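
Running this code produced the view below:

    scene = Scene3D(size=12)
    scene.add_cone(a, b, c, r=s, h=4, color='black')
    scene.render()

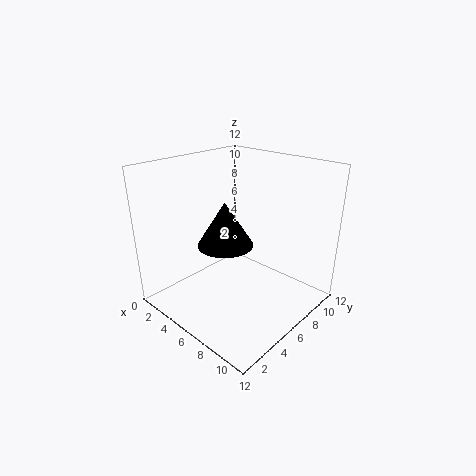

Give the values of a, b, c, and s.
a = 4, b = 6.5, c = 4.5, s = 2.5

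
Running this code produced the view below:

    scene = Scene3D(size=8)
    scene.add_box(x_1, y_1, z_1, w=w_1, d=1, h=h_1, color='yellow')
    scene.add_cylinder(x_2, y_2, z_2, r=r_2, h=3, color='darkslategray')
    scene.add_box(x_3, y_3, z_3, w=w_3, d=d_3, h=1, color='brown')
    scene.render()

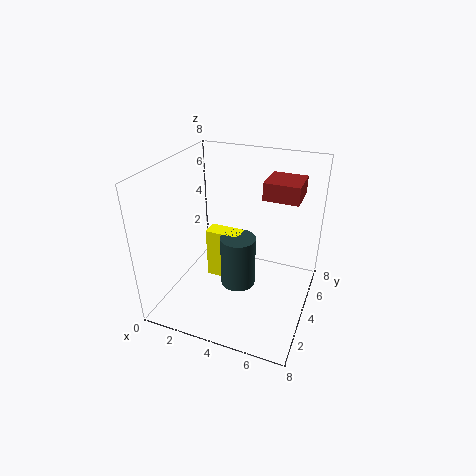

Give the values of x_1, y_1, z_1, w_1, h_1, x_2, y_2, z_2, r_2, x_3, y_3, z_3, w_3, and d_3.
x_1 = 2
y_1 = 4
z_1 = 1
w_1 = 2
h_1 = 3
x_2 = 4
y_2 = 4
z_2 = 1
r_2 = 1
x_3 = 5
y_3 = 5
z_3 = 6
w_3 = 2
d_3 = 2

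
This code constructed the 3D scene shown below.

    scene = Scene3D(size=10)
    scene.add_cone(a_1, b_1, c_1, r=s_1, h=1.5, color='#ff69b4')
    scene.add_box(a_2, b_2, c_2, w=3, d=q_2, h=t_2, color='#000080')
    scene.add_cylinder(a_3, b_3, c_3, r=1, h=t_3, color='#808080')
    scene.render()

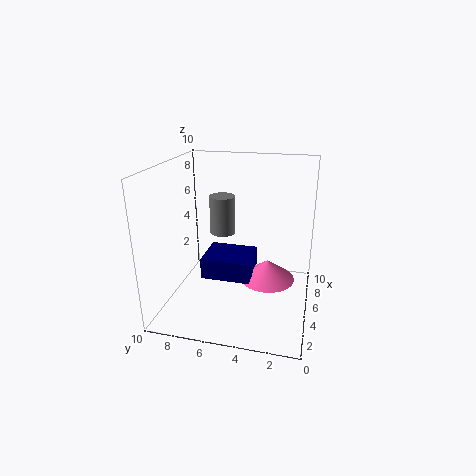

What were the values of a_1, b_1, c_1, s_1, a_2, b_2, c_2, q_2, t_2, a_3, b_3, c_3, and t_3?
a_1 = 6; b_1 = 3; c_1 = 1.5; s_1 = 2; a_2 = 4; b_2 = 4; c_2 = 2; q_2 = 3.5; t_2 = 1.5; a_3 = 8; b_3 = 7; c_3 = 4; t_3 = 3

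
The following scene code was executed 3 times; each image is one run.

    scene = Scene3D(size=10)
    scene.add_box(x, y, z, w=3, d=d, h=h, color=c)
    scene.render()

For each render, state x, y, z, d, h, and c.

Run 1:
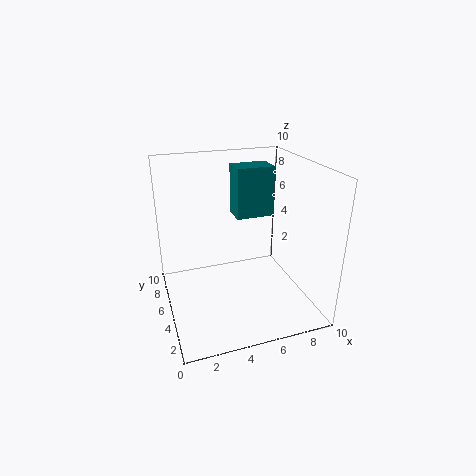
x = 6
y = 8
z = 5
d = 2
h = 4
c = 'teal'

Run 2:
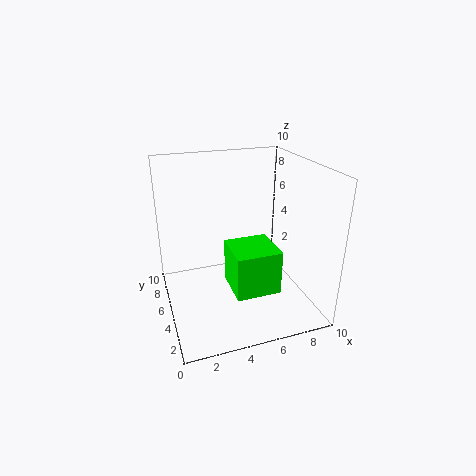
x = 4
y = 2
z = 2
d = 3
h = 3
c = 'lime'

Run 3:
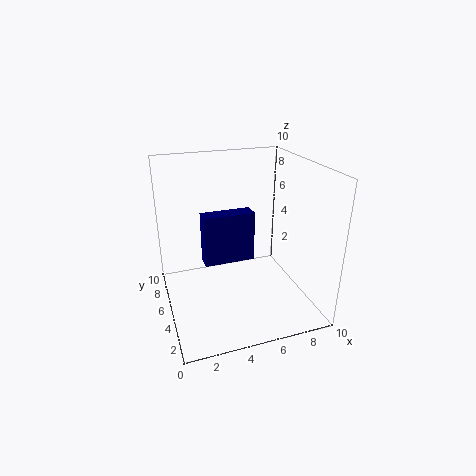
x = 2
y = 2
z = 5
d = 1
h = 3
c = 'navy'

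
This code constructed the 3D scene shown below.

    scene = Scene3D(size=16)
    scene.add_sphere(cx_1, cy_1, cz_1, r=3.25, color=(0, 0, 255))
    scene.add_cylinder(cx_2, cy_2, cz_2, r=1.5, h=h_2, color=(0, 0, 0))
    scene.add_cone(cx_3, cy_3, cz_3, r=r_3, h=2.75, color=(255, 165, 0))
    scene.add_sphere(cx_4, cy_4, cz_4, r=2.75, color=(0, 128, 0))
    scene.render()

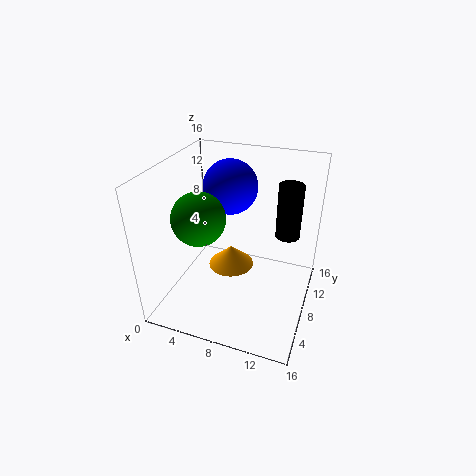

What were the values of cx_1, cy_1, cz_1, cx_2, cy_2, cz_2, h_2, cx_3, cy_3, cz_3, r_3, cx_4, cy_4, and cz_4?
cx_1 = 5.5; cy_1 = 12.25; cz_1 = 12; cx_2 = 12.5; cy_2 = 13.5; cz_2 = 6; h_2 = 6.75; cx_3 = 5.25; cy_3 = 12.75; cz_3 = 0.5; r_3 = 3; cx_4 = 5; cy_4 = 4.75; cz_4 = 11.5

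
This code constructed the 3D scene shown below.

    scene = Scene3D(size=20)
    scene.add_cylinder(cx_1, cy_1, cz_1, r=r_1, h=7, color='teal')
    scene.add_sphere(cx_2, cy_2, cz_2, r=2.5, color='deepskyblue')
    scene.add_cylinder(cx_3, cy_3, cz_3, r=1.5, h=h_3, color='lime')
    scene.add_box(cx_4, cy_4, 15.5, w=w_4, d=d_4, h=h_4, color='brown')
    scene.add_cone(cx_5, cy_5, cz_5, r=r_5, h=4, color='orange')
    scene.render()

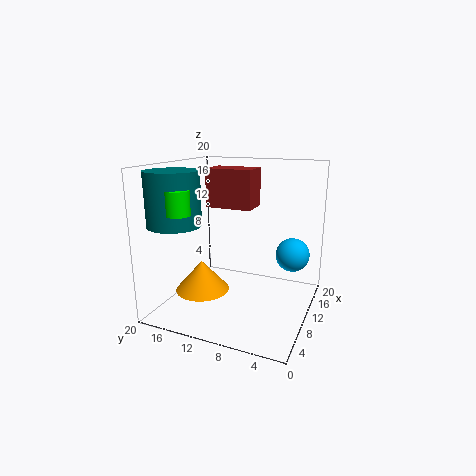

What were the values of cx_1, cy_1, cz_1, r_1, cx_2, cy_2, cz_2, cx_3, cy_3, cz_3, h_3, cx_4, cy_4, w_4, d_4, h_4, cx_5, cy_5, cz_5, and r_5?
cx_1 = 4.5; cy_1 = 16.5; cz_1 = 12.5; r_1 = 3.5; cx_2 = 15.5; cy_2 = 3.5; cz_2 = 6.5; cx_3 = 2.5; cy_3 = 14.5; cz_3 = 14.5; h_3 = 3; cx_4 = 4; cy_4 = 6; w_4 = 3.5; d_4 = 5.5; h_4 = 4.5; cx_5 = 5; cy_5 = 13; cz_5 = 4; r_5 = 3.5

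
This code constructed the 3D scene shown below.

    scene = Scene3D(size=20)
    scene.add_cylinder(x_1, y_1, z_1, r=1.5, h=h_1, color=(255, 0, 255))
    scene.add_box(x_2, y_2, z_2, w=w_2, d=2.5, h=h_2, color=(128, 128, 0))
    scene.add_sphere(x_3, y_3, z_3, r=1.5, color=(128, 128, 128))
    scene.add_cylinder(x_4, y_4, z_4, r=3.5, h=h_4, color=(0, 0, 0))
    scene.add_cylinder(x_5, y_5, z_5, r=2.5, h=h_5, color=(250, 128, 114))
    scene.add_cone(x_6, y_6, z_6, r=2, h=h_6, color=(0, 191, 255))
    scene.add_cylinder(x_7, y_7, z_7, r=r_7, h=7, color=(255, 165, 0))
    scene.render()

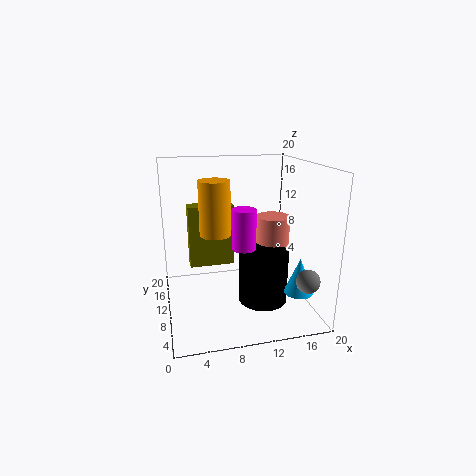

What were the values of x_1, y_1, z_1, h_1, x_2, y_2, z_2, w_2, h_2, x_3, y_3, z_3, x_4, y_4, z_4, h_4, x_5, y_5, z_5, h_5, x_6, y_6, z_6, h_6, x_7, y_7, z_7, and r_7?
x_1 = 9.5
y_1 = 5
z_1 = 10.5
h_1 = 5
x_2 = 3.5
y_2 = 12.5
z_2 = 5
w_2 = 6.5
h_2 = 9
x_3 = 17
y_3 = 2
z_3 = 6.5
x_4 = 13.5
y_4 = 9
z_4 = 0.5
h_4 = 7.5
x_5 = 16
y_5 = 12.5
z_5 = 6.5
h_5 = 5.5
x_6 = 17.5
y_6 = 5.5
z_6 = 3
h_6 = 5
x_7 = 6.5
y_7 = 8
z_7 = 11.5
r_7 = 2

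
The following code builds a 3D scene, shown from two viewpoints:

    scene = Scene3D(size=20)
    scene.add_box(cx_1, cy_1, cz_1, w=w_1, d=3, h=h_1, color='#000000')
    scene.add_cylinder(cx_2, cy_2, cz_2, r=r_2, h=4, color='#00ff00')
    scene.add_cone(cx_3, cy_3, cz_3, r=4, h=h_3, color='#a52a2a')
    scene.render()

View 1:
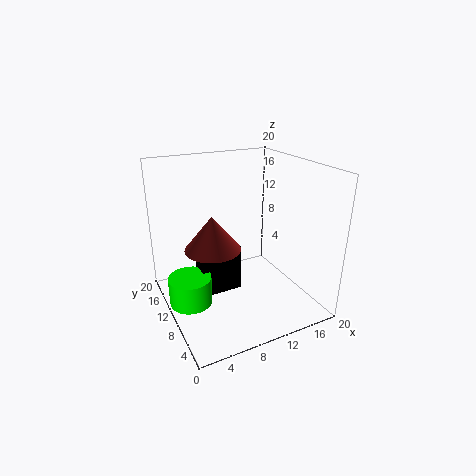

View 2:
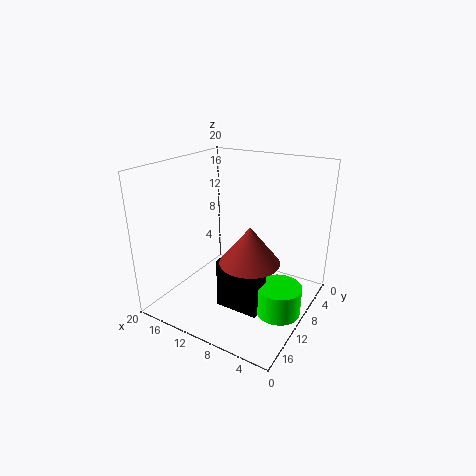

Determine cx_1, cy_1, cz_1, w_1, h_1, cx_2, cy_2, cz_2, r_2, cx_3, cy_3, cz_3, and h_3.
cx_1 = 5, cy_1 = 11, cz_1 = 1, w_1 = 6, h_1 = 7, cx_2 = 3, cy_2 = 11, cz_2 = 1, r_2 = 3, cx_3 = 7, cy_3 = 12, cz_3 = 8, h_3 = 5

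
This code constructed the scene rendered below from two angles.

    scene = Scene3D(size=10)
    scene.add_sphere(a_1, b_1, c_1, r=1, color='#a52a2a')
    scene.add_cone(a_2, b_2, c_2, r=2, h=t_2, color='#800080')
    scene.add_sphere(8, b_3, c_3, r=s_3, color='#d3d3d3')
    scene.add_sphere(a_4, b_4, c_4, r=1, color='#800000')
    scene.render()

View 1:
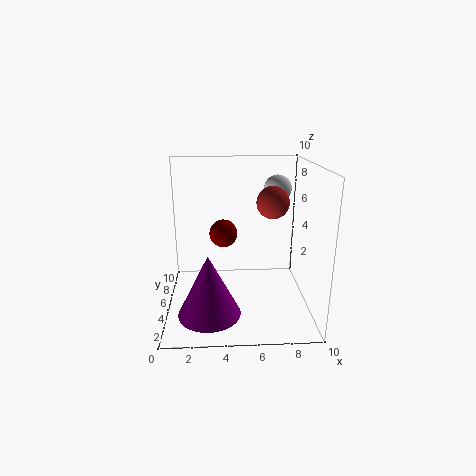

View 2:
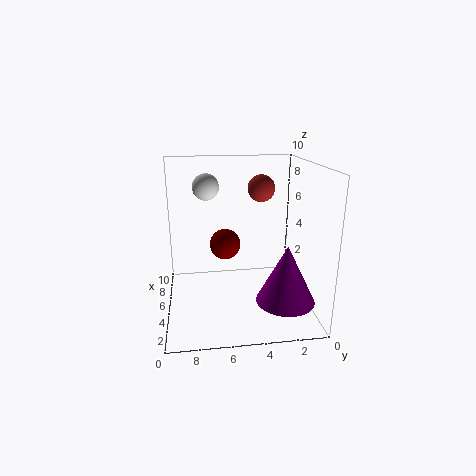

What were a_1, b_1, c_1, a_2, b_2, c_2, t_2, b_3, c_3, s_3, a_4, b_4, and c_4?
a_1 = 7; b_1 = 3; c_1 = 8; a_2 = 3; b_2 = 2; c_2 = 1; t_2 = 4; b_3 = 7; c_3 = 8; s_3 = 1; a_4 = 4; b_4 = 6; c_4 = 5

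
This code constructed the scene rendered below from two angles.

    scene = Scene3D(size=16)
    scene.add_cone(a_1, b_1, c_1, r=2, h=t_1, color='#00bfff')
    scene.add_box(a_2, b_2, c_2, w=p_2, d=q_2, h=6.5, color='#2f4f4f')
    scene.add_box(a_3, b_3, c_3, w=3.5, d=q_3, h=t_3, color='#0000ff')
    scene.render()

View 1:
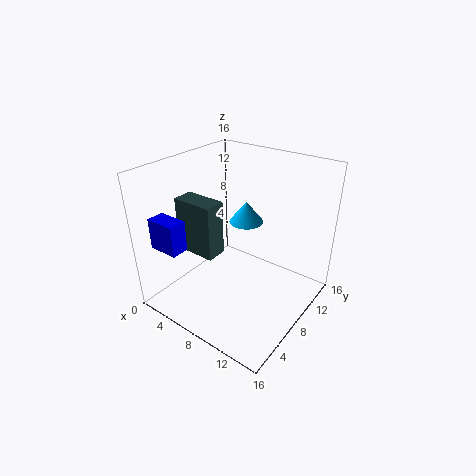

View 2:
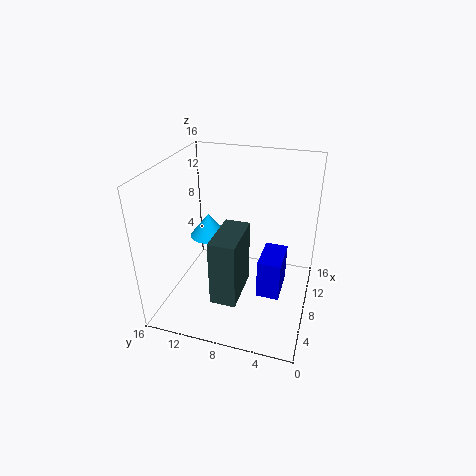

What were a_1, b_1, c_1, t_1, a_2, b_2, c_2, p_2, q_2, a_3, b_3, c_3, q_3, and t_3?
a_1 = 7, b_1 = 11, c_1 = 8.5, t_1 = 2.5, a_2 = 0.5, b_2 = 6, c_2 = 5, p_2 = 5, q_2 = 2.5, a_3 = 0.5, b_3 = 2, c_3 = 7, q_3 = 2, t_3 = 3.5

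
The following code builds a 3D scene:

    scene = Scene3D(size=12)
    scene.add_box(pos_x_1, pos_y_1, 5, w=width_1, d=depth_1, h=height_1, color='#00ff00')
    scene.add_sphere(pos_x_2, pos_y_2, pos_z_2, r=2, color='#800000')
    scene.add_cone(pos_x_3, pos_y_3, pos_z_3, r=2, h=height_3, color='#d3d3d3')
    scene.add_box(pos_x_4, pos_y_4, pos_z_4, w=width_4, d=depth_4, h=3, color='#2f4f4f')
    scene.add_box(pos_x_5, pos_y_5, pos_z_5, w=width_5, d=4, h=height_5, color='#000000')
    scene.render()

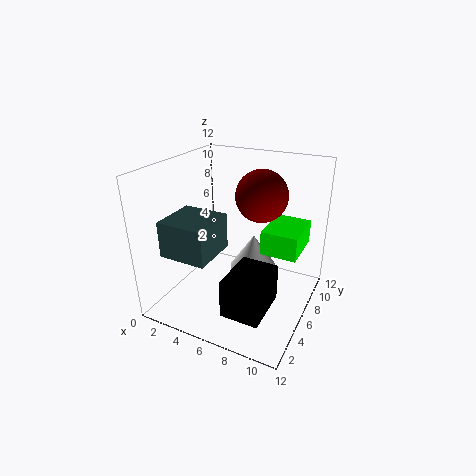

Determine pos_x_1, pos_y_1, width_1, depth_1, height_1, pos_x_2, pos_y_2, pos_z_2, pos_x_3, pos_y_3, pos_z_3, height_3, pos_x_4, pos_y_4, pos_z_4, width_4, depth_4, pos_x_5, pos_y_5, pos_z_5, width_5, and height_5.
pos_x_1 = 8
pos_y_1 = 6
width_1 = 3
depth_1 = 4
height_1 = 2
pos_x_2 = 8
pos_y_2 = 6
pos_z_2 = 10
pos_x_3 = 7
pos_y_3 = 7
pos_z_3 = 3
height_3 = 3
pos_x_4 = 1
pos_y_4 = 2
pos_z_4 = 5
width_4 = 4
depth_4 = 4
pos_x_5 = 7
pos_y_5 = 1
pos_z_5 = 2
width_5 = 3
height_5 = 3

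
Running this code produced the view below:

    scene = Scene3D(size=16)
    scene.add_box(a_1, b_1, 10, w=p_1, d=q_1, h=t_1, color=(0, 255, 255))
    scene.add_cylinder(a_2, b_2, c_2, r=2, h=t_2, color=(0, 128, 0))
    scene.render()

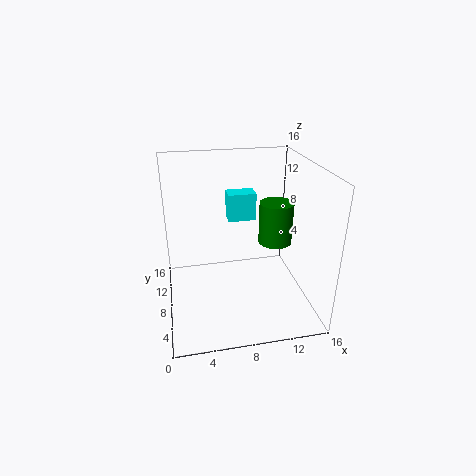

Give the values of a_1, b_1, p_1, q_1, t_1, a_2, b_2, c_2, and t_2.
a_1 = 7; b_1 = 8; p_1 = 3; q_1 = 2; t_1 = 3; a_2 = 13; b_2 = 10; c_2 = 6; t_2 = 5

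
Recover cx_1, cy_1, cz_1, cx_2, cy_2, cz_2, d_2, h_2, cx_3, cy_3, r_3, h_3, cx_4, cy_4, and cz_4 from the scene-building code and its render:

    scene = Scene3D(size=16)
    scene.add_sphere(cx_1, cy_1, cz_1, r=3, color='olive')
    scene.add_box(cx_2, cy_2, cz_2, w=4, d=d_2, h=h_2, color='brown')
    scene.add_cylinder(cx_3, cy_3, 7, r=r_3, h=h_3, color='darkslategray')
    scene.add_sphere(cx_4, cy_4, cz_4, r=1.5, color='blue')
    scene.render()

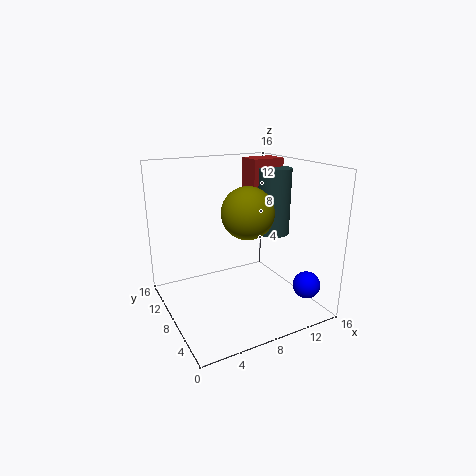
cx_1 = 9.5, cy_1 = 8.5, cz_1 = 10.5, cx_2 = 11.5, cy_2 = 10.5, cz_2 = 9.5, d_2 = 3, h_2 = 6.5, cx_3 = 14, cy_3 = 10, r_3 = 2, h_3 = 8, cx_4 = 14, cy_4 = 3, cz_4 = 3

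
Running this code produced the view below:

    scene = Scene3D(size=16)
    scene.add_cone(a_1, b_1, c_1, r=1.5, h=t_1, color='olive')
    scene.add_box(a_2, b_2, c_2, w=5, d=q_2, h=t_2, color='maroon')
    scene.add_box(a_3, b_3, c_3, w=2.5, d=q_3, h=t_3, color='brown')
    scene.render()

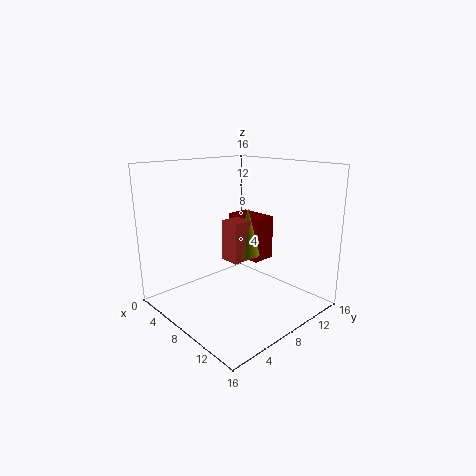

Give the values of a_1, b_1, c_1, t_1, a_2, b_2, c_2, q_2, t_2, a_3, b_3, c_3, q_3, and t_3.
a_1 = 6, b_1 = 11.5, c_1 = 4.5, t_1 = 6, a_2 = 2, b_2 = 12, c_2 = 3.5, q_2 = 3, t_2 = 5.5, a_3 = 4, b_3 = 9, c_3 = 4, q_3 = 2.5, t_3 = 5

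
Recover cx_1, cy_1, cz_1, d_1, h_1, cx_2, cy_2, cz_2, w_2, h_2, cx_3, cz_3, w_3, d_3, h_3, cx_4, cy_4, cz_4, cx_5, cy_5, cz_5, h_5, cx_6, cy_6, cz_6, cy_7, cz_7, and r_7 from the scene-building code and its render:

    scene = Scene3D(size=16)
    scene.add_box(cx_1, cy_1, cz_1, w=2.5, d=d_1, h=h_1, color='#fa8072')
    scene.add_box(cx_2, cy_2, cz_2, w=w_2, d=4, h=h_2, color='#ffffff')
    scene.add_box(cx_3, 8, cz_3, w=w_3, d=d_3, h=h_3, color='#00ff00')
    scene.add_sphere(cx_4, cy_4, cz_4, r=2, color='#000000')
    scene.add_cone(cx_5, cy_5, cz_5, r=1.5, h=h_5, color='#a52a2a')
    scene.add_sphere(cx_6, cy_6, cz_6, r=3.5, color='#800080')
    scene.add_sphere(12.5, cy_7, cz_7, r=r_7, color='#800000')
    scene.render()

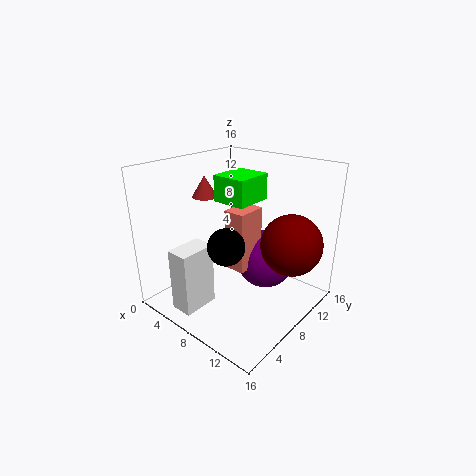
cx_1 = 6.5, cy_1 = 7.5, cz_1 = 4, d_1 = 3.5, h_1 = 7, cx_2 = 4.5, cy_2 = 1, cz_2 = 1, w_2 = 2.5, h_2 = 7, cx_3 = 4.5, cz_3 = 11.5, w_3 = 4, d_3 = 4.5, h_3 = 3, cx_4 = 8.5, cy_4 = 5.5, cz_4 = 8, cx_5 = 2.5, cy_5 = 8.5, cz_5 = 11.5, h_5 = 2.5, cx_6 = 9, cy_6 = 12, cz_6 = 4, cy_7 = 12, cz_7 = 7, r_7 = 3.5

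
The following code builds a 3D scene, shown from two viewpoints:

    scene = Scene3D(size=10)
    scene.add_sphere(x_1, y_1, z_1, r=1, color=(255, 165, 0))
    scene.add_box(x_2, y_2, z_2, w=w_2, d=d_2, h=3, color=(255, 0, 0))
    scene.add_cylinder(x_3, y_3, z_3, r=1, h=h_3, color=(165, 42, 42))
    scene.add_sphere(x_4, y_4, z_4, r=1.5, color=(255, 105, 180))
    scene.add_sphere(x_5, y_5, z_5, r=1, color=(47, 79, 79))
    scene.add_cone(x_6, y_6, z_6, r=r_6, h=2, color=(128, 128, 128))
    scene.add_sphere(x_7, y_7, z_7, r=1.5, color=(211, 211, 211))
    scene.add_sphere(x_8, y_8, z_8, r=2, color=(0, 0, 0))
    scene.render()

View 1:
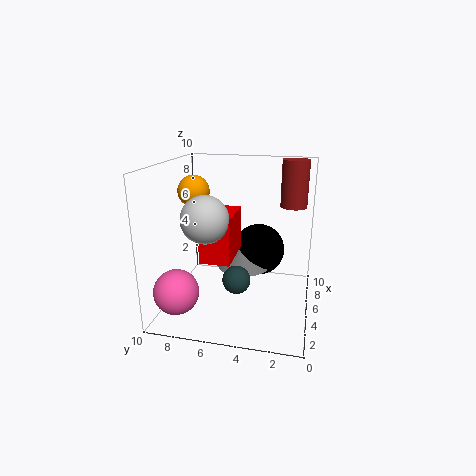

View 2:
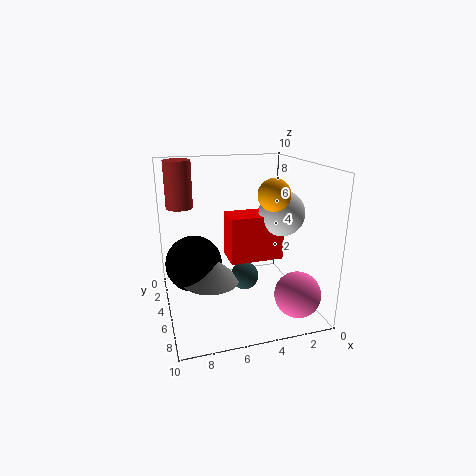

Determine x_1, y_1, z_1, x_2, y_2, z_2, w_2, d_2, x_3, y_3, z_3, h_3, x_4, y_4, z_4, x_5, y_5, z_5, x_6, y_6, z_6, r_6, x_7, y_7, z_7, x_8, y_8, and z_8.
x_1 = 3.5, y_1 = 7.5, z_1 = 8.5, x_2 = 2.5, y_2 = 5, z_2 = 4, w_2 = 3.5, d_2 = 2, x_3 = 8.5, y_3 = 1.5, z_3 = 6.5, h_3 = 3.5, x_4 = 2, y_4 = 8.5, z_4 = 2, x_5 = 4.5, y_5 = 5, z_5 = 2, x_6 = 7, y_6 = 5, z_6 = 2, r_6 = 2, x_7 = 2.5, y_7 = 6.5, z_7 = 7, x_8 = 8, y_8 = 4, z_8 = 3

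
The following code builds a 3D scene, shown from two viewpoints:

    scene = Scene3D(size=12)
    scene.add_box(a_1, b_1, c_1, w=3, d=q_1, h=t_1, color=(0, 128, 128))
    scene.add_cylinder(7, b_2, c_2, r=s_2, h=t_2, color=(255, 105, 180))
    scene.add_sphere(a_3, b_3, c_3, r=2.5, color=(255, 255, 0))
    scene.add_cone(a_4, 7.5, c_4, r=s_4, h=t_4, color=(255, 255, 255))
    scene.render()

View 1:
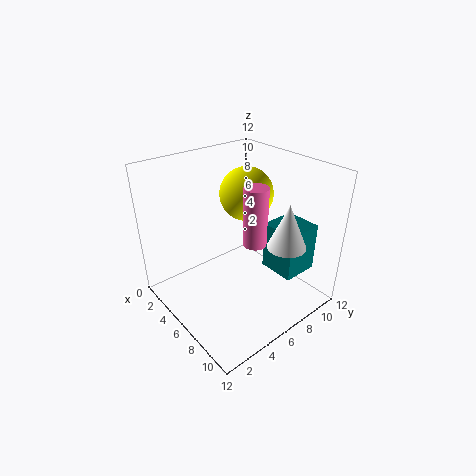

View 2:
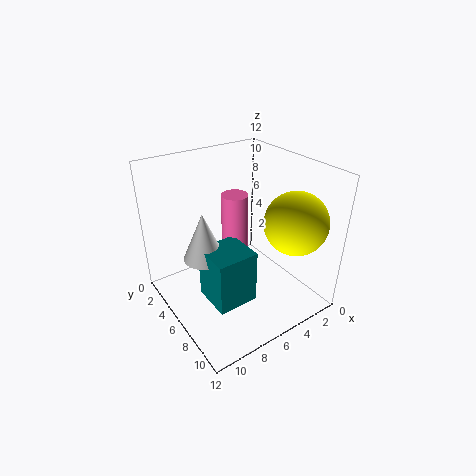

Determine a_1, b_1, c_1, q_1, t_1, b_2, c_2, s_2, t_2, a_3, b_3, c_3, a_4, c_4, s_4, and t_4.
a_1 = 7.5, b_1 = 7.5, c_1 = 3.5, q_1 = 3, t_1 = 4, b_2 = 7, c_2 = 5.5, s_2 = 1, t_2 = 5, a_3 = 3, b_3 = 9.5, c_3 = 8, a_4 = 10, c_4 = 6.5, s_4 = 1.5, t_4 = 3.5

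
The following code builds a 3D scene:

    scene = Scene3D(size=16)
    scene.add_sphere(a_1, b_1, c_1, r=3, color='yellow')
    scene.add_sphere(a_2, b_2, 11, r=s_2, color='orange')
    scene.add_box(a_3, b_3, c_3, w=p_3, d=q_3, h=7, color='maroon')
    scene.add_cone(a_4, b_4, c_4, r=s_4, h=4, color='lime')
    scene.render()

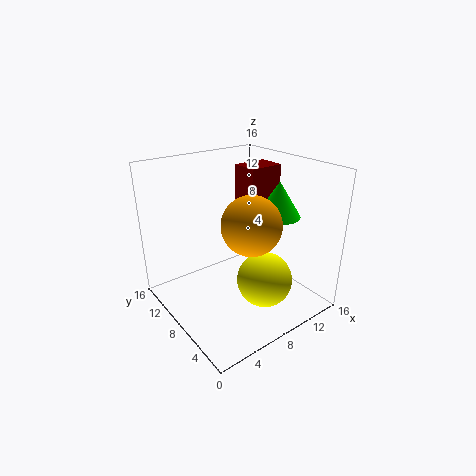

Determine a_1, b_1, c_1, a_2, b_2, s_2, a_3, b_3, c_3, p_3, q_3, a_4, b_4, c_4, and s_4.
a_1 = 9
b_1 = 4.5
c_1 = 4
a_2 = 7
b_2 = 4.5
s_2 = 3
a_3 = 9.5
b_3 = 7.5
c_3 = 8.5
p_3 = 4
q_3 = 3
a_4 = 12.5
b_4 = 6.5
c_4 = 10
s_4 = 2.5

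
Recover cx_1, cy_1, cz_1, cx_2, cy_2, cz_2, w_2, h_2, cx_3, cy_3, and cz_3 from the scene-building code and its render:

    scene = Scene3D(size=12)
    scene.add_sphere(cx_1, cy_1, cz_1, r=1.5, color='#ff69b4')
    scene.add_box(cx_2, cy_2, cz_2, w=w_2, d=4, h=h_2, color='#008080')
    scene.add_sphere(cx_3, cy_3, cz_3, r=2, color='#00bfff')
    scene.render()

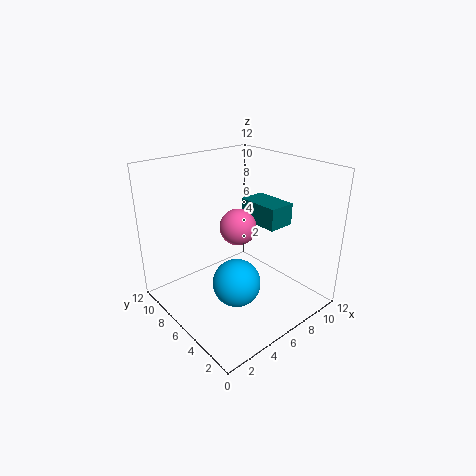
cx_1 = 6
cy_1 = 6
cz_1 = 7
cx_2 = 9
cy_2 = 5
cz_2 = 6
w_2 = 2.5
h_2 = 2
cx_3 = 5
cy_3 = 5
cz_3 = 2.5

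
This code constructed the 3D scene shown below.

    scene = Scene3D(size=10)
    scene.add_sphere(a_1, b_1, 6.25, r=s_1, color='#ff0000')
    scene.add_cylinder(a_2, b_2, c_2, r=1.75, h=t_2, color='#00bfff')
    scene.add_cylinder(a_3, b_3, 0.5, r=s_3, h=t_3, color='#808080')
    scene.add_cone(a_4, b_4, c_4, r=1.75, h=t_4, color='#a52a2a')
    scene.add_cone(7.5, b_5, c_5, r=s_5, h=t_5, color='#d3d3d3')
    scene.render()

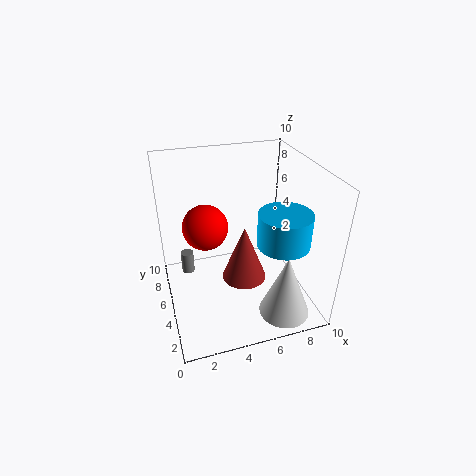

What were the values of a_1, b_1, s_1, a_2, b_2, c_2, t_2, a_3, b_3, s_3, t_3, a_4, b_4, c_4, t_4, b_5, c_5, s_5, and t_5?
a_1 = 2.75, b_1 = 5, s_1 = 1.5, a_2 = 7.5, b_2 = 3, c_2 = 5.25, t_2 = 2.25, a_3 = 1.75, b_3 = 8.25, s_3 = 0.5, t_3 = 1.75, a_4 = 6, b_4 = 6.5, c_4 = 0.25, t_4 = 4.5, b_5 = 2, c_5 = 0.25, s_5 = 1.75, t_5 = 4.5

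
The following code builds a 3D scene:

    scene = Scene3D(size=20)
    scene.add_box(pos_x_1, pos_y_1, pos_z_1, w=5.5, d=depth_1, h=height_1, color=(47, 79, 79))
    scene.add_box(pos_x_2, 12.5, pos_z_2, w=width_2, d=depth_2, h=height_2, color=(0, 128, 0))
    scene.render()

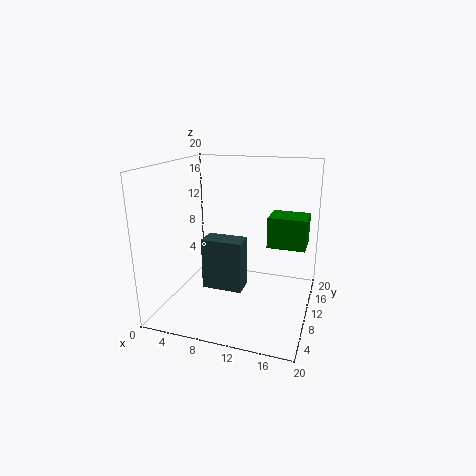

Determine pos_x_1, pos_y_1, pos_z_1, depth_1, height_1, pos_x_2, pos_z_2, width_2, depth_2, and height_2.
pos_x_1 = 6, pos_y_1 = 6.5, pos_z_1 = 3.5, depth_1 = 3, height_1 = 7, pos_x_2 = 13.5, pos_z_2 = 8, width_2 = 5.5, depth_2 = 4.5, height_2 = 4.5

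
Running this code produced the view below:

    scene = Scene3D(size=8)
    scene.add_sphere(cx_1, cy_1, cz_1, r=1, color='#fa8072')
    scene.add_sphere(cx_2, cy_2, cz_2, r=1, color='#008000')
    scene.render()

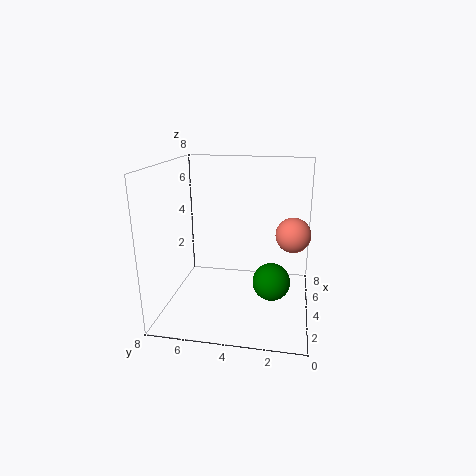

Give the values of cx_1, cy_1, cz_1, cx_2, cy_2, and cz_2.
cx_1 = 5, cy_1 = 1, cz_1 = 4, cx_2 = 3, cy_2 = 2, cz_2 = 2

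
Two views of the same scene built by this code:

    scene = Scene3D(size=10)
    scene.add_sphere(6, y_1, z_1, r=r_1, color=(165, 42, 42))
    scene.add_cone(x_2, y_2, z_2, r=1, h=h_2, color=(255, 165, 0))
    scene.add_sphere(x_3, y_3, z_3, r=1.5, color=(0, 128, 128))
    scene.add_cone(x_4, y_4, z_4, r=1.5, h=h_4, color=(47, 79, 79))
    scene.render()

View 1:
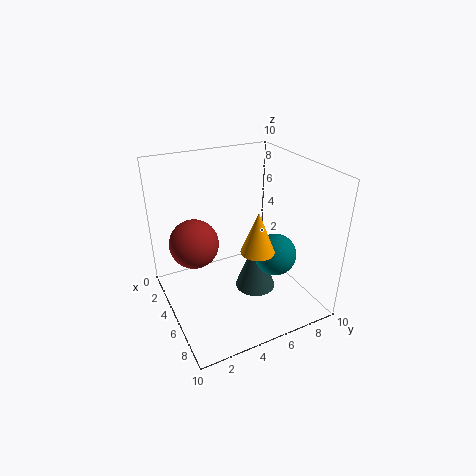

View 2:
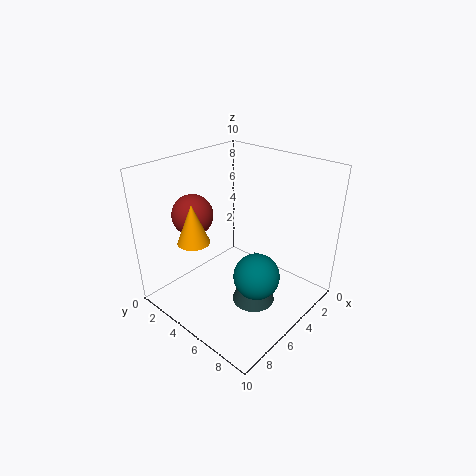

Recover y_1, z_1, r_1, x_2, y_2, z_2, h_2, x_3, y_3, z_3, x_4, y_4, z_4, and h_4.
y_1 = 1.5; z_1 = 6; r_1 = 1.5; x_2 = 8.5; y_2 = 4.5; z_2 = 6; h_2 = 2.5; x_3 = 6; y_3 = 7.5; z_3 = 3.5; x_4 = 5; y_4 = 6.5; z_4 = 0.5; h_4 = 4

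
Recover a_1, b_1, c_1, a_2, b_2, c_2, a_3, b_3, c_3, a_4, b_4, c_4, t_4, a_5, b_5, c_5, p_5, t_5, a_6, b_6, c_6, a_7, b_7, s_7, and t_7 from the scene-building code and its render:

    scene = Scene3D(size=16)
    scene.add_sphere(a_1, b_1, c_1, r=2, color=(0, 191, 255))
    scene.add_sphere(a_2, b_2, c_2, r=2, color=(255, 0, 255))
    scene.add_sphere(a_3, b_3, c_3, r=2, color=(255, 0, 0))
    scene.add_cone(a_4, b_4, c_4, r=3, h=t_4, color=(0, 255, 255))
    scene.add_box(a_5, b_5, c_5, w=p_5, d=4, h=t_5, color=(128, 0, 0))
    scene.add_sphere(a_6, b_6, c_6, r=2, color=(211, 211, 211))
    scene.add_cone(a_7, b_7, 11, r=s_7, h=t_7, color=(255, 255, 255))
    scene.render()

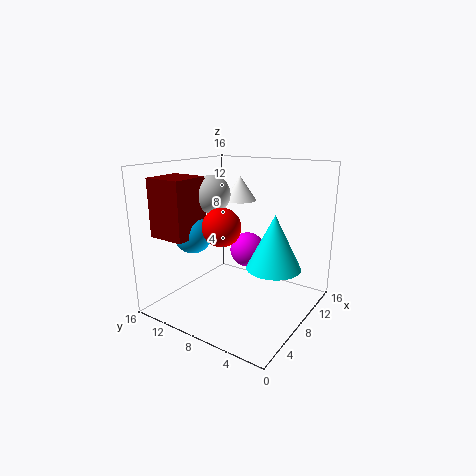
a_1 = 4
b_1 = 11
c_1 = 9
a_2 = 10
b_2 = 8
c_2 = 6
a_3 = 5
b_3 = 8
c_3 = 10
a_4 = 9
b_4 = 4
c_4 = 5
t_4 = 6
a_5 = 1
b_5 = 10
c_5 = 9
p_5 = 4
t_5 = 6
a_6 = 6
b_6 = 10
c_6 = 13
a_7 = 13
b_7 = 11
s_7 = 2
t_7 = 3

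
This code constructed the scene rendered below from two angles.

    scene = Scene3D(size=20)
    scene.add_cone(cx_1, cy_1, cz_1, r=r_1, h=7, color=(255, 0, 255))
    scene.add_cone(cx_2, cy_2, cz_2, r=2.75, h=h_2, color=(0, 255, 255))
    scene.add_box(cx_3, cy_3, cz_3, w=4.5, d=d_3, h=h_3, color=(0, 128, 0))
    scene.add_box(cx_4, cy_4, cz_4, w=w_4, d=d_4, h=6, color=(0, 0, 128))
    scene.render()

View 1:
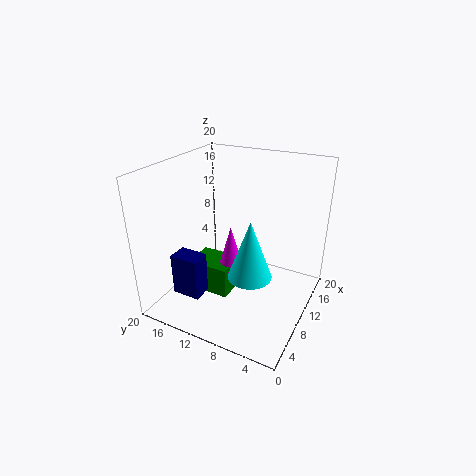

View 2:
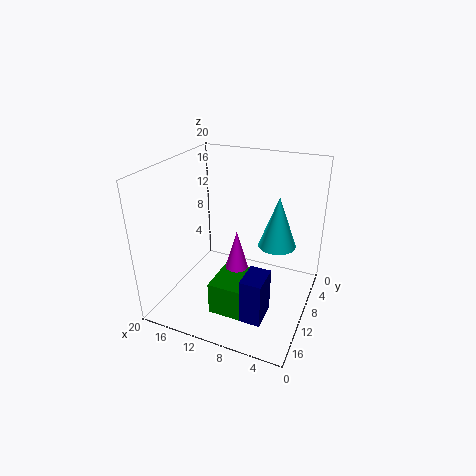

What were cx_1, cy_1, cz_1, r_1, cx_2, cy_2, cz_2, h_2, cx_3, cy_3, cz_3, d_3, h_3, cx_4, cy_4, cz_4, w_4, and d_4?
cx_1 = 9.75; cy_1 = 11; cz_1 = 4.5; r_1 = 2; cx_2 = 5.5; cy_2 = 6; cz_2 = 7.75; h_2 = 7.5; cx_3 = 7; cy_3 = 10.5; cz_3 = 1.5; d_3 = 6; h_3 = 4.5; cx_4 = 4; cy_4 = 13.25; cz_4 = 2.25; w_4 = 2.75; d_4 = 4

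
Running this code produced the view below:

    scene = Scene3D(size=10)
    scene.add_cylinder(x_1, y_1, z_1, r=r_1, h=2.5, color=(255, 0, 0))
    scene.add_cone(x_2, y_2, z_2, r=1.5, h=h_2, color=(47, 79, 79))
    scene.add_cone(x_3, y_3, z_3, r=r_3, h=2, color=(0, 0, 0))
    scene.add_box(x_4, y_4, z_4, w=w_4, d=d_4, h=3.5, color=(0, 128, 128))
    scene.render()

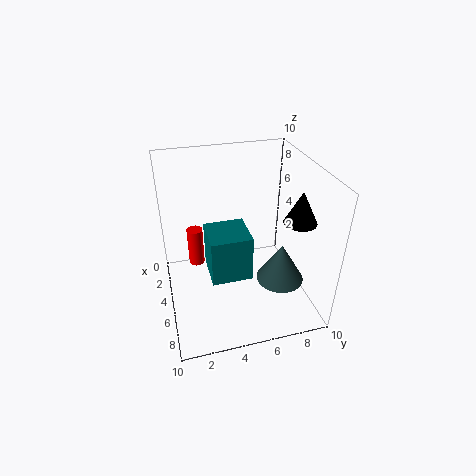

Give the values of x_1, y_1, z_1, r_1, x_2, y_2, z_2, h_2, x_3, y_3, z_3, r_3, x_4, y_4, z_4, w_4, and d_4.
x_1 = 5.5, y_1 = 2, z_1 = 4, r_1 = 0.5, x_2 = 8, y_2 = 7, z_2 = 3.5, h_2 = 2.5, x_3 = 8, y_3 = 8, z_3 = 7.5, r_3 = 1, x_4 = 2.5, y_4 = 3, z_4 = 1.5, w_4 = 3, d_4 = 3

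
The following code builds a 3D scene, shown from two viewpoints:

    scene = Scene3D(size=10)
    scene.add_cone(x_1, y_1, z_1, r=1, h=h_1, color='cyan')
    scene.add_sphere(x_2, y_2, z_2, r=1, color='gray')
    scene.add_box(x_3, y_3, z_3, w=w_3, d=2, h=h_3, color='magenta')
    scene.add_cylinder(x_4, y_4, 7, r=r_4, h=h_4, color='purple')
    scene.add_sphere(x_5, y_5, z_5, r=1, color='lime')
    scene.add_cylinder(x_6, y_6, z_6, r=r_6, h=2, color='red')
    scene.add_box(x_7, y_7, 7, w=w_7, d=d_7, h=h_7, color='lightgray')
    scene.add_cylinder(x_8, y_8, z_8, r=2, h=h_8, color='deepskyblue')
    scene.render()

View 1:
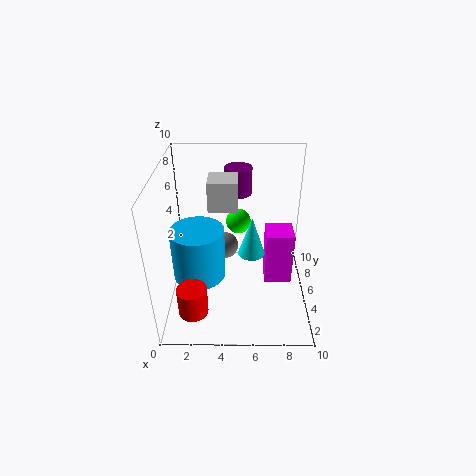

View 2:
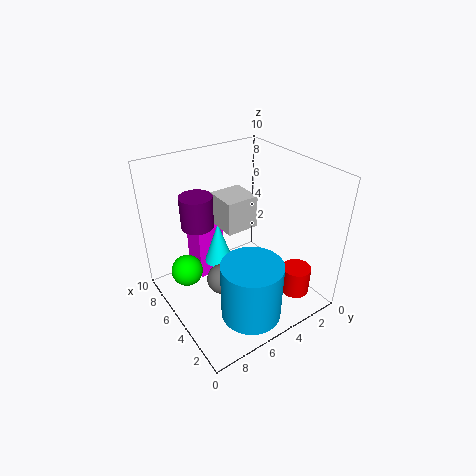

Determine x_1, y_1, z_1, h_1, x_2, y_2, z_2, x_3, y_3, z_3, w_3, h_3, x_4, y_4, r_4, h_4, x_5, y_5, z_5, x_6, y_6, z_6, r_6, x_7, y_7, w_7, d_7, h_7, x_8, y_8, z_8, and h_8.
x_1 = 6, y_1 = 6, z_1 = 3, h_1 = 3, x_2 = 4, y_2 = 7, z_2 = 3, x_3 = 7, y_3 = 5, z_3 = 1, w_3 = 2, h_3 = 4, x_4 = 5, y_4 = 8, r_4 = 1, h_4 = 2, x_5 = 5, y_5 = 9, z_5 = 4, x_6 = 2, y_6 = 2, z_6 = 1, r_6 = 1, x_7 = 3, y_7 = 5, w_7 = 2, d_7 = 2, h_7 = 2, x_8 = 2, y_8 = 6, z_8 = 1, h_8 = 4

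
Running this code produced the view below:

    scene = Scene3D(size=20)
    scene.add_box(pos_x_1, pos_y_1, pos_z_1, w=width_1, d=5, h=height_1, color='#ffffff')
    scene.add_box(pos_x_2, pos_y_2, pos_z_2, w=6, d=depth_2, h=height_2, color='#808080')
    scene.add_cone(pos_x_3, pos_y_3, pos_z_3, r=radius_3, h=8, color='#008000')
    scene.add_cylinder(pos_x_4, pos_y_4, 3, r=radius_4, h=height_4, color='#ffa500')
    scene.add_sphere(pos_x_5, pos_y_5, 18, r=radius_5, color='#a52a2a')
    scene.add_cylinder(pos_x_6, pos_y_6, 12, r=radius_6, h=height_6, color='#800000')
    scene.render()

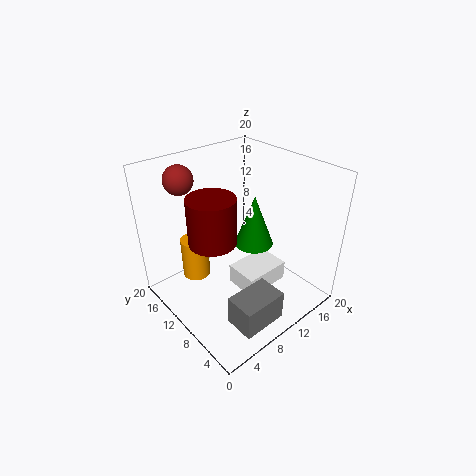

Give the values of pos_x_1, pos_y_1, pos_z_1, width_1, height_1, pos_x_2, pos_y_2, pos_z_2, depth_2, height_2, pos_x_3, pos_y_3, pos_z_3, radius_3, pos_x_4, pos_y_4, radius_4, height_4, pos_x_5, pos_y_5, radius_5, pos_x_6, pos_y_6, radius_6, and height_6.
pos_x_1 = 10; pos_y_1 = 7; pos_z_1 = 1; width_1 = 7; height_1 = 3; pos_x_2 = 4; pos_y_2 = 1; pos_z_2 = 2; depth_2 = 4; height_2 = 4; pos_x_3 = 15; pos_y_3 = 12; pos_z_3 = 6; radius_3 = 3; pos_x_4 = 6; pos_y_4 = 15; radius_4 = 2; height_4 = 6; pos_x_5 = 5; pos_y_5 = 16; radius_5 = 2; pos_x_6 = 5; pos_y_6 = 9; radius_6 = 3; height_6 = 6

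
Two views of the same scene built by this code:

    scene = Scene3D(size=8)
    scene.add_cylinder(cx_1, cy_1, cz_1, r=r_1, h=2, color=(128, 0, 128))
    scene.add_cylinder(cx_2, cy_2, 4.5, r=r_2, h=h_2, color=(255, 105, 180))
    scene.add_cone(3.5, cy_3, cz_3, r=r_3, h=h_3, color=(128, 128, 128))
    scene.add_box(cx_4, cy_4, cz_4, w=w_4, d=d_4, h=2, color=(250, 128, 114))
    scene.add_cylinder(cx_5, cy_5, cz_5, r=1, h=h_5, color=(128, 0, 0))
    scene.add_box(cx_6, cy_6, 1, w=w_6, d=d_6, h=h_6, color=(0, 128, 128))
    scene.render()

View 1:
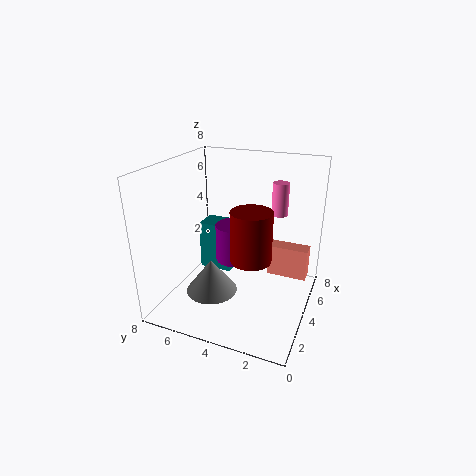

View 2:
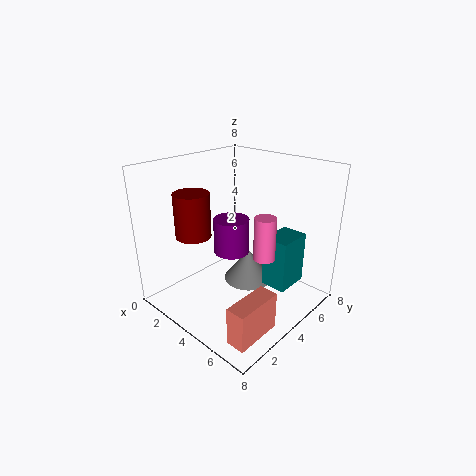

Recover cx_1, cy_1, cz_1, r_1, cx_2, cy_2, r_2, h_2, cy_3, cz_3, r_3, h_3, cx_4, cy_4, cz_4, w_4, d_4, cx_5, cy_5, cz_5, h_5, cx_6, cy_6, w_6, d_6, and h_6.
cx_1 = 3.5; cy_1 = 4; cz_1 = 3; r_1 = 1; cx_2 = 7; cy_2 = 2.5; r_2 = 0.5; h_2 = 2; cy_3 = 5.5; cz_3 = 0.5; r_3 = 1.5; h_3 = 2; cx_4 = 6.5; cy_4 = 0.5; cz_4 = 0.5; w_4 = 1; d_4 = 2.5; cx_5 = 2; cy_5 = 2.5; cz_5 = 4; h_5 = 2.5; cx_6 = 5; cy_6 = 5; w_6 = 1.5; d_6 = 2; h_6 = 3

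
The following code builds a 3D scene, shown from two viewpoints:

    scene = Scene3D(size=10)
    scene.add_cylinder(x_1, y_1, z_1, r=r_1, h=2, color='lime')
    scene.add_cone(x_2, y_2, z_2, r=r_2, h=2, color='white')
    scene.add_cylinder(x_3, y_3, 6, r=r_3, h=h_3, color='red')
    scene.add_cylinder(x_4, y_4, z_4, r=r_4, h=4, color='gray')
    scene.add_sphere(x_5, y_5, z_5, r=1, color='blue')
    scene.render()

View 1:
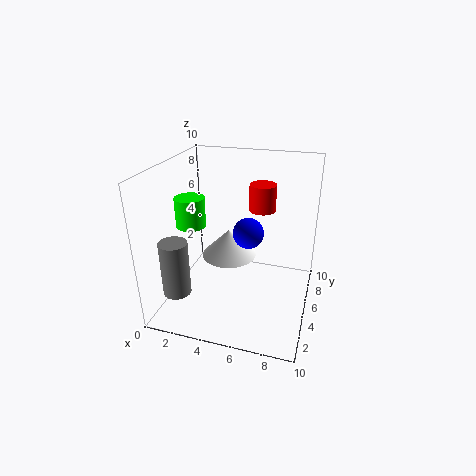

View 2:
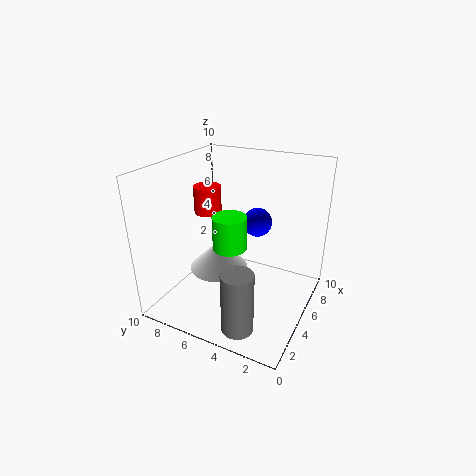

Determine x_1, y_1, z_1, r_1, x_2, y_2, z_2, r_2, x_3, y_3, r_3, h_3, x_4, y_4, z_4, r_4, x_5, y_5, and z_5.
x_1 = 2
y_1 = 4
z_1 = 6
r_1 = 1
x_2 = 4
y_2 = 6
z_2 = 3
r_2 = 2
x_3 = 6
y_3 = 8
r_3 = 1
h_3 = 2
x_4 = 1
y_4 = 3
z_4 = 1
r_4 = 1
x_5 = 6
y_5 = 4
z_5 = 6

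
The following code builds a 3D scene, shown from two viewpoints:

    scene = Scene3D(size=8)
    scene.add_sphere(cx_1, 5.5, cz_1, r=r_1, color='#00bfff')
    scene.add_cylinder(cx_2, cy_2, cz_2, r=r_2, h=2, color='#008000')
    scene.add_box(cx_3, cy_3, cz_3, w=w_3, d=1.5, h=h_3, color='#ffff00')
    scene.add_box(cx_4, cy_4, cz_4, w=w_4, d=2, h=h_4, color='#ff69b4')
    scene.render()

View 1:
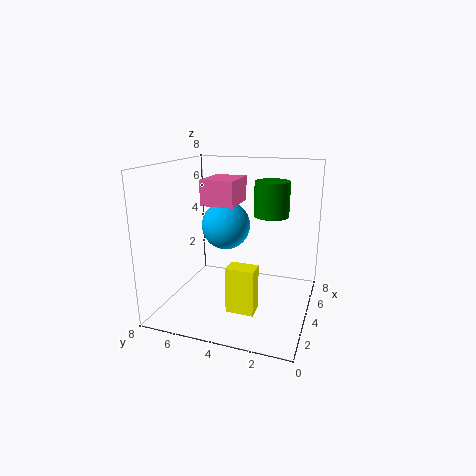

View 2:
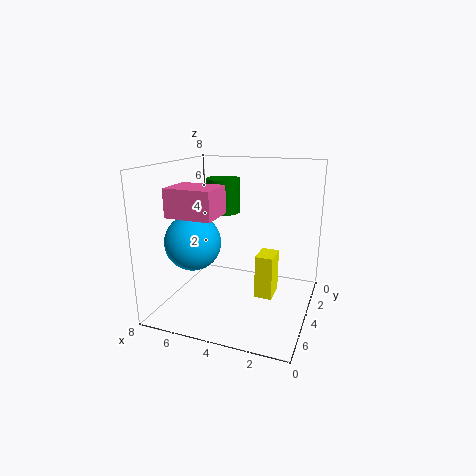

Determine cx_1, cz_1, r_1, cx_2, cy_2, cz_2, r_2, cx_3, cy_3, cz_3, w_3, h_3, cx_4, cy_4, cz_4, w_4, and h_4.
cx_1 = 6
cz_1 = 4
r_1 = 1.5
cx_2 = 5.5
cy_2 = 2.5
cz_2 = 5
r_2 = 1
cx_3 = 2
cy_3 = 2.5
cz_3 = 0.5
w_3 = 1
h_3 = 2.5
cx_4 = 4.5
cy_4 = 4.5
cz_4 = 5.5
w_4 = 2.5
h_4 = 1.5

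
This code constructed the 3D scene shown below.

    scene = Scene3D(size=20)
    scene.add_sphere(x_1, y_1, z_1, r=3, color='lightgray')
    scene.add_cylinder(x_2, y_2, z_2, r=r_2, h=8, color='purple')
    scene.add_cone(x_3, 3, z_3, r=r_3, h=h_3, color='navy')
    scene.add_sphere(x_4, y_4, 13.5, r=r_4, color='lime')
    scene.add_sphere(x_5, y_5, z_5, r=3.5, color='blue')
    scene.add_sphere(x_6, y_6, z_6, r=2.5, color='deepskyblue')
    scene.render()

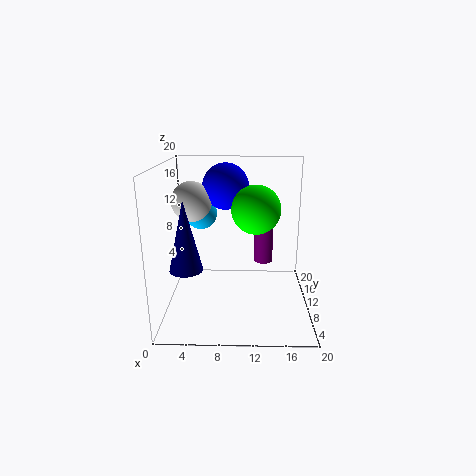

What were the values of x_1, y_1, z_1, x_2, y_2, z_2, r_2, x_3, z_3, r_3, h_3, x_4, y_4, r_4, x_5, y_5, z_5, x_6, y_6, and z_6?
x_1 = 3
y_1 = 14.5
z_1 = 14
x_2 = 14
y_2 = 17
z_2 = 3.5
r_2 = 1.5
x_3 = 4
z_3 = 8.5
r_3 = 2
h_3 = 8.5
x_4 = 12.5
y_4 = 12
r_4 = 3.5
x_5 = 8
y_5 = 16
z_5 = 16
x_6 = 4
y_6 = 17
z_6 = 11.5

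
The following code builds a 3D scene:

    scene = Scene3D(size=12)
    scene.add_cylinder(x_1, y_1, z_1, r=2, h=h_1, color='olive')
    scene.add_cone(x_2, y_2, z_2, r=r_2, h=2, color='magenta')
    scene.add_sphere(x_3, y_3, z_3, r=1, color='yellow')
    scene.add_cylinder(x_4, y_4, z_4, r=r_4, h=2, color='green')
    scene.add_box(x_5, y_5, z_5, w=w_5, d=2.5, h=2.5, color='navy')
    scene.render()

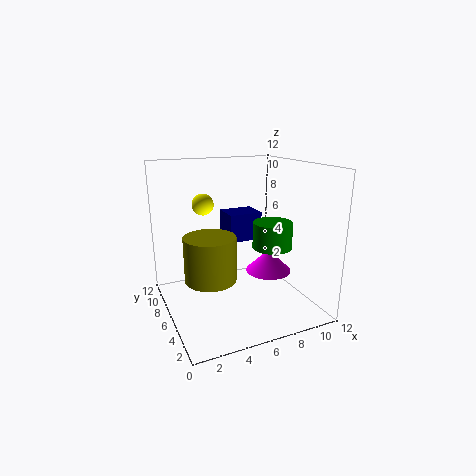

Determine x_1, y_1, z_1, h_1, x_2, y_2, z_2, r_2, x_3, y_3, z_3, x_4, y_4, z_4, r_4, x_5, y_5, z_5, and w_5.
x_1 = 3
y_1 = 4.5
z_1 = 3.5
h_1 = 3.5
x_2 = 9
y_2 = 6
z_2 = 2.5
r_2 = 2
x_3 = 4.5
y_3 = 10.5
z_3 = 8
x_4 = 7.5
y_4 = 3
z_4 = 6
r_4 = 1.5
x_5 = 6
y_5 = 7.5
z_5 = 5
w_5 = 3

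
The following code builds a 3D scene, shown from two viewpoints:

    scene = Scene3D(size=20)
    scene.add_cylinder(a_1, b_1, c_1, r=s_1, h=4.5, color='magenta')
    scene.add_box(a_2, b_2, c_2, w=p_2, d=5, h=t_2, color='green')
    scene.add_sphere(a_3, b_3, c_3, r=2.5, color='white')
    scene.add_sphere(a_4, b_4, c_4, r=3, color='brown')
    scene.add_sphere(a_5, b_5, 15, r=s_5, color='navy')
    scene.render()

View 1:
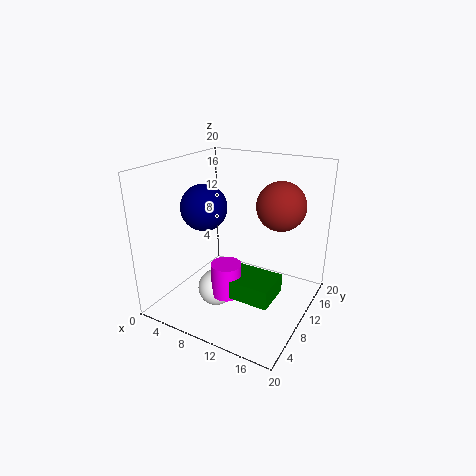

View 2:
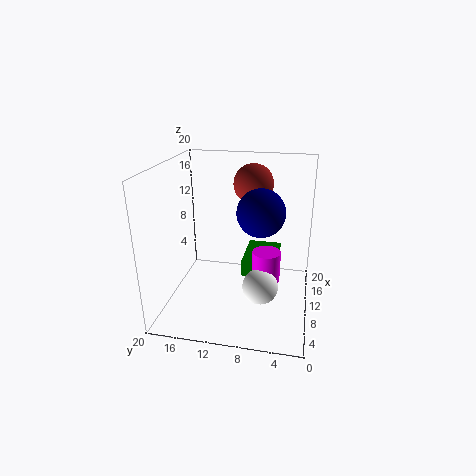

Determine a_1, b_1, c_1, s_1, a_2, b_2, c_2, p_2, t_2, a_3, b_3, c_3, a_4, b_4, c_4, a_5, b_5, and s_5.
a_1 = 10.5
b_1 = 6
c_1 = 3.5
s_1 = 2
a_2 = 10
b_2 = 4.5
c_2 = 4
p_2 = 7
t_2 = 2.5
a_3 = 8.5
b_3 = 6.5
c_3 = 3.5
a_4 = 16.5
b_4 = 9
c_4 = 16
a_5 = 7
b_5 = 6.5
s_5 = 3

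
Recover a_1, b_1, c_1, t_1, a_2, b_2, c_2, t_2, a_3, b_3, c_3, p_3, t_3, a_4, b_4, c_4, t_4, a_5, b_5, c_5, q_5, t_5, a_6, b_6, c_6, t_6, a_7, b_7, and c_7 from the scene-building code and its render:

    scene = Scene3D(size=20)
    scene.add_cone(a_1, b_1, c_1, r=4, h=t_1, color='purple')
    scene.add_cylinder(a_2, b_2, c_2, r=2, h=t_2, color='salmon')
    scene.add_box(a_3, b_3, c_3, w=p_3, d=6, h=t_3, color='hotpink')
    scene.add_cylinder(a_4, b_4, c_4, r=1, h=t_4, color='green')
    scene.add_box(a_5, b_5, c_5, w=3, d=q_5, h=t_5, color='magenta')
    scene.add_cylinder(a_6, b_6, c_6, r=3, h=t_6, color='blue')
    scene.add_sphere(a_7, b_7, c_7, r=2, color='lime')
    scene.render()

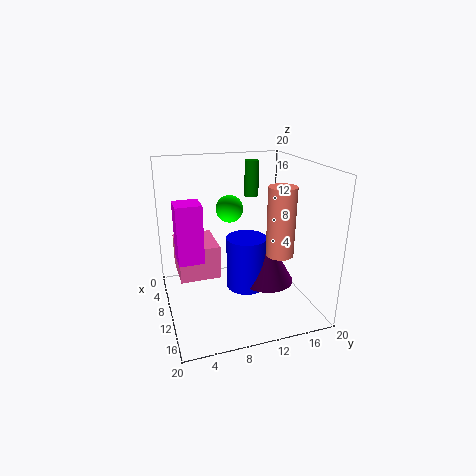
a_1 = 9, b_1 = 15, c_1 = 2, t_1 = 7, a_2 = 11, b_2 = 16, c_2 = 7, t_2 = 10, a_3 = 1, b_3 = 2, c_3 = 3, p_3 = 7, t_3 = 5, a_4 = 7, b_4 = 13, c_4 = 15, t_4 = 5, a_5 = 13, b_5 = 1, c_5 = 10, q_5 = 3, t_5 = 7, a_6 = 8, b_6 = 12, c_6 = 1, t_6 = 8, a_7 = 6, b_7 = 10, c_7 = 13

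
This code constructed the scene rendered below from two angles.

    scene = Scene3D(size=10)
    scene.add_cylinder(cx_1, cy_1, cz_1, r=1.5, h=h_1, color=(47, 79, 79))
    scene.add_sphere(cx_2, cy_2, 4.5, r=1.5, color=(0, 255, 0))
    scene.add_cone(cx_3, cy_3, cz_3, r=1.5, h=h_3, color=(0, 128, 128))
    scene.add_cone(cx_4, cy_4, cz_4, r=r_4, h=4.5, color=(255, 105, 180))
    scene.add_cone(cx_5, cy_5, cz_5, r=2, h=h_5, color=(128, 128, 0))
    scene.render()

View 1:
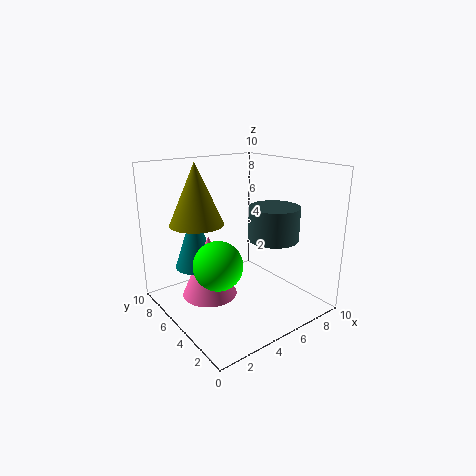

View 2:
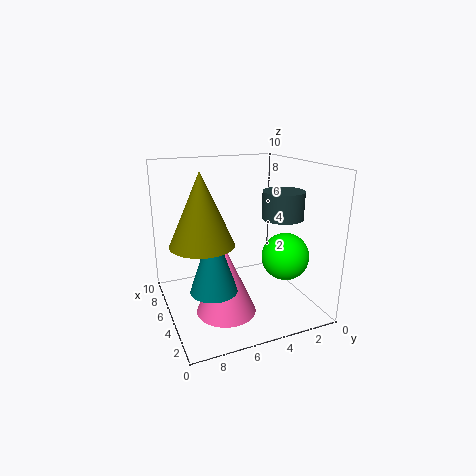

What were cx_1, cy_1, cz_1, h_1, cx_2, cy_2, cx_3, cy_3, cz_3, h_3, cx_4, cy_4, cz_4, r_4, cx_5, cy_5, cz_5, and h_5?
cx_1 = 5, cy_1 = 1.5, cz_1 = 6, h_1 = 2, cx_2 = 2, cy_2 = 3, cx_3 = 3, cy_3 = 7.5, cz_3 = 2.5, h_3 = 4.5, cx_4 = 3.5, cy_4 = 6.5, cz_4 = 0.5, r_4 = 2, cx_5 = 3.5, cy_5 = 8, cz_5 = 5.5, h_5 = 4.5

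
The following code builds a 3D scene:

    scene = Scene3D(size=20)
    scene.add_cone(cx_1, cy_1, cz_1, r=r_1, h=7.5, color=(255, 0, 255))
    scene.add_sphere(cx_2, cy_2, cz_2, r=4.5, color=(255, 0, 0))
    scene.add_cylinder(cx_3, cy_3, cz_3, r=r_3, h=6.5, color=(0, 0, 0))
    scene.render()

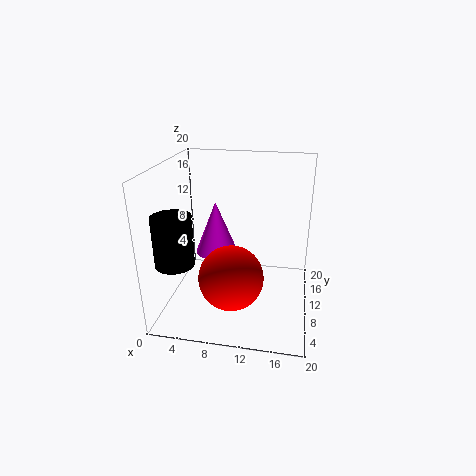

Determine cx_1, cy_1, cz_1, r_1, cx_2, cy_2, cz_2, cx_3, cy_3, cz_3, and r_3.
cx_1 = 6.5, cy_1 = 11.5, cz_1 = 7, r_1 = 3, cx_2 = 9.5, cy_2 = 7.5, cz_2 = 5, cx_3 = 3, cy_3 = 4, cz_3 = 8.5, r_3 = 2.5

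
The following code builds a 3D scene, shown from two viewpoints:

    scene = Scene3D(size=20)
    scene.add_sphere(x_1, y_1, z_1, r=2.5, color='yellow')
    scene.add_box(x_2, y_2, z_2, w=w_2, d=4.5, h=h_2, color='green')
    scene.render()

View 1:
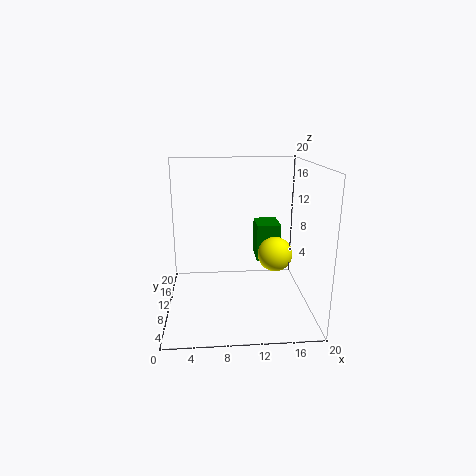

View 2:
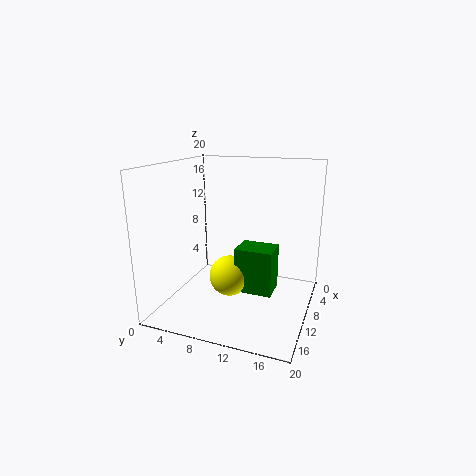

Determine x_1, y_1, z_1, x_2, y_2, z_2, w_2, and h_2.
x_1 = 15.5; y_1 = 11; z_1 = 7; x_2 = 13; y_2 = 12; z_2 = 5.5; w_2 = 3.5; h_2 = 5.5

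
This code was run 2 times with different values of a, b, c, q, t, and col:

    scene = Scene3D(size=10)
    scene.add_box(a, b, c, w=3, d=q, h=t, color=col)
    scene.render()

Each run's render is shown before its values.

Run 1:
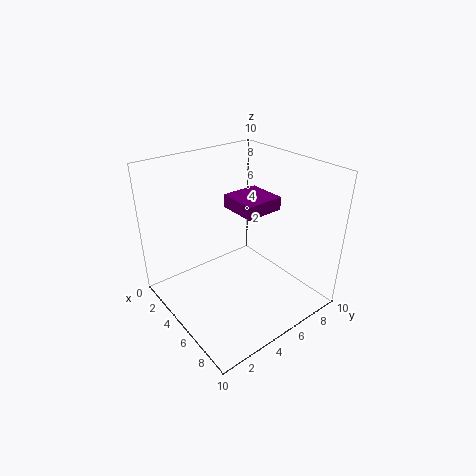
a = 2; b = 6; c = 6; q = 3; t = 1; col = 'purple'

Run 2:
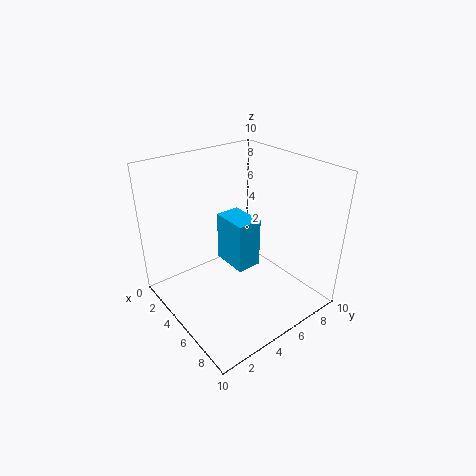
a = 1; b = 6; c = 1; q = 2; t = 4; col = 'deepskyblue'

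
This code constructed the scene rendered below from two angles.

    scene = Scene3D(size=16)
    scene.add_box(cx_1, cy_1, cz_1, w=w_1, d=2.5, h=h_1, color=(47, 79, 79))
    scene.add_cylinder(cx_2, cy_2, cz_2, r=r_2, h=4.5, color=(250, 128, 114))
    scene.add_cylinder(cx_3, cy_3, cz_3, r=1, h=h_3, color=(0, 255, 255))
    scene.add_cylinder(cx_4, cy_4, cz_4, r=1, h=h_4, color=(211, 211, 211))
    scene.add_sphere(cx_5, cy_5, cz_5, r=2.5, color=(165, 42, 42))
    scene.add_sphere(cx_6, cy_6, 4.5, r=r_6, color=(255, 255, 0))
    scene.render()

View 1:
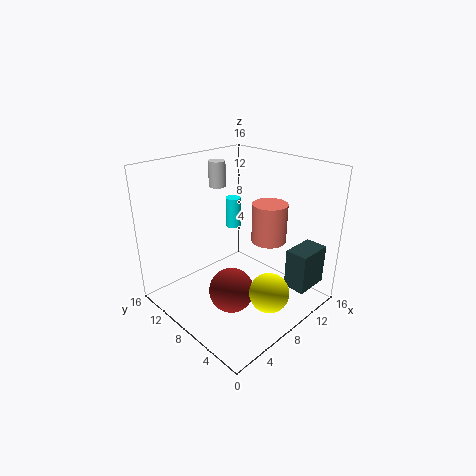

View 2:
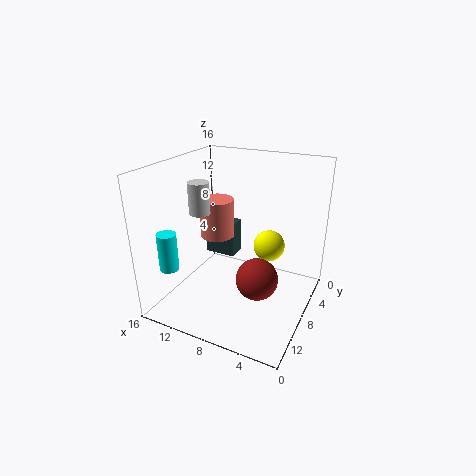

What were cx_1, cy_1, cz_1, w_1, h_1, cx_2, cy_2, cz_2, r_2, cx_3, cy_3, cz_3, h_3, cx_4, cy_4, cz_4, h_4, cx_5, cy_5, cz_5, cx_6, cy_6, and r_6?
cx_1 = 11
cy_1 = 1
cz_1 = 2.5
w_1 = 4
h_1 = 4.5
cx_2 = 11.5
cy_2 = 6.5
cz_2 = 7
r_2 = 2
cx_3 = 13
cy_3 = 14
cz_3 = 6
h_3 = 4
cx_4 = 9.5
cy_4 = 13
cz_4 = 12.5
h_4 = 3
cx_5 = 6
cy_5 = 7
cz_5 = 2.5
cx_6 = 6.5
cy_6 = 2
r_6 = 2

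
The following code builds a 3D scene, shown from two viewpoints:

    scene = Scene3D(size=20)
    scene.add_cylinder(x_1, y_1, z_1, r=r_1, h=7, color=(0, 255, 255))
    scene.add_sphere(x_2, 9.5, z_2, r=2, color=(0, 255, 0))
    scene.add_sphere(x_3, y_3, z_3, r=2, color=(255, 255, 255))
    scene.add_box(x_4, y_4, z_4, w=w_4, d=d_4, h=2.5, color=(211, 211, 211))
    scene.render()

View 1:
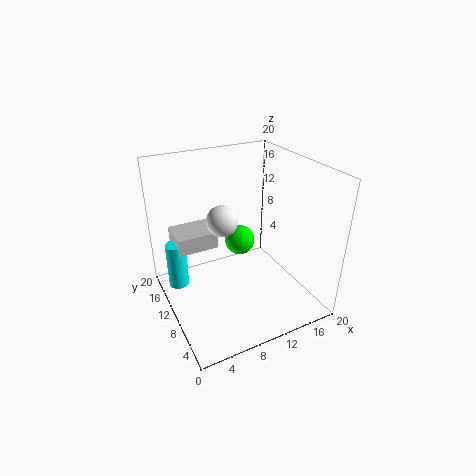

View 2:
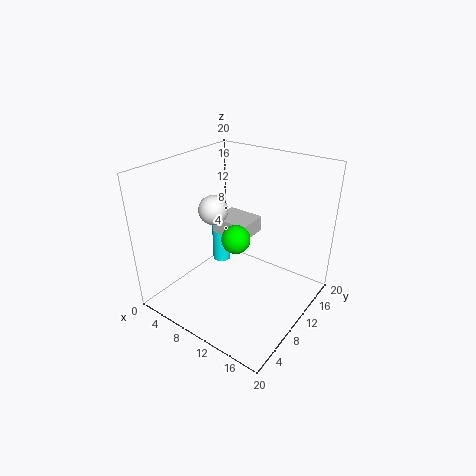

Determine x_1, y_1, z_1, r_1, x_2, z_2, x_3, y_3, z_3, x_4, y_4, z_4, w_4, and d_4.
x_1 = 2.5
y_1 = 15.5
z_1 = 1
r_1 = 1.5
x_2 = 10
z_2 = 10
x_3 = 7
y_3 = 8.5
z_3 = 14
x_4 = 2.5
y_4 = 13.5
z_4 = 7
w_4 = 6
d_4 = 5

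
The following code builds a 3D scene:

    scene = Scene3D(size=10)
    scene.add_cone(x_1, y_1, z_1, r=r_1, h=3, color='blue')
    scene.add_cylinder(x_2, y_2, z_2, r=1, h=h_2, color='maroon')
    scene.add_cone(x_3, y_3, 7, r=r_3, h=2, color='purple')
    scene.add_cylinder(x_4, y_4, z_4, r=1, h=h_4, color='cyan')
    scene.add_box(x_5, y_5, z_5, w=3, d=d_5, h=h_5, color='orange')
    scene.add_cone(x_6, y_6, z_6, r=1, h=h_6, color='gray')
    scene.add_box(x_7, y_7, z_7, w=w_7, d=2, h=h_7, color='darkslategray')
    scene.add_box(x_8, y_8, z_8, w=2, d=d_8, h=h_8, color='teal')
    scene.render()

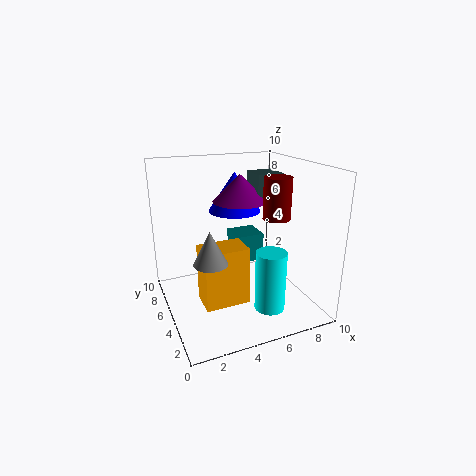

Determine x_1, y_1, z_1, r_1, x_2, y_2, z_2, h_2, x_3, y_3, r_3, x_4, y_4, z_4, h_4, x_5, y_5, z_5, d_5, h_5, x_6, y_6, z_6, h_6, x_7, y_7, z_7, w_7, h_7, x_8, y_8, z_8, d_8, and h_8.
x_1 = 6
y_1 = 8
z_1 = 6
r_1 = 2
x_2 = 8
y_2 = 5
z_2 = 6
h_2 = 3
x_3 = 6
y_3 = 7
r_3 = 2
x_4 = 6
y_4 = 2
z_4 = 1
h_4 = 4
x_5 = 2
y_5 = 3
z_5 = 1
d_5 = 2
h_5 = 4
x_6 = 2
y_6 = 2
z_6 = 5
h_6 = 2
x_7 = 7
y_7 = 6
z_7 = 7
w_7 = 2
h_7 = 2
x_8 = 5
y_8 = 5
z_8 = 3
d_8 = 2
h_8 = 2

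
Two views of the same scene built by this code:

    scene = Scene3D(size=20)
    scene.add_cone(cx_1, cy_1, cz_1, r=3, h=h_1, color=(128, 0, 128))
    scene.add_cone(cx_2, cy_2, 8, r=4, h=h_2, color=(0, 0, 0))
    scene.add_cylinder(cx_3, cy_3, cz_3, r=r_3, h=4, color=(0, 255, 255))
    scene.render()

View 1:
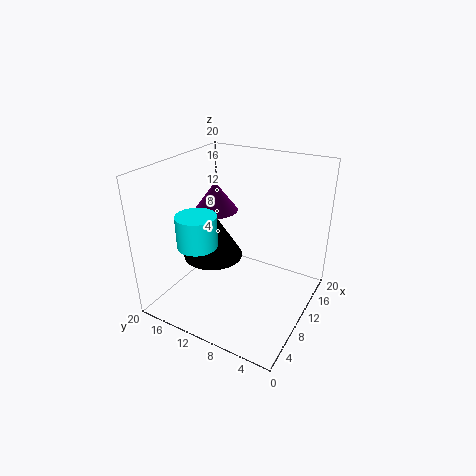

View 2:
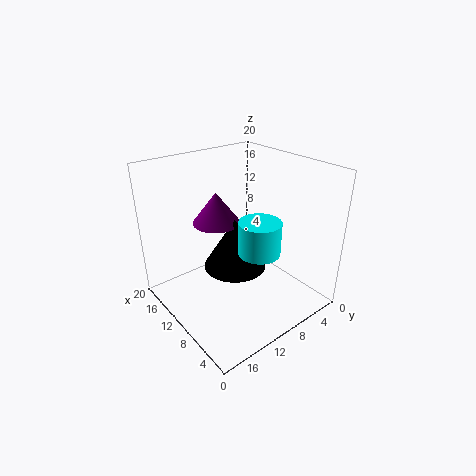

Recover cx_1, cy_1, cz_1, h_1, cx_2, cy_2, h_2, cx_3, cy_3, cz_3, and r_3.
cx_1 = 10
cy_1 = 13.5
cz_1 = 13.5
h_1 = 4
cx_2 = 7.5
cy_2 = 12.5
h_2 = 6.5
cx_3 = 3.5
cy_3 = 12
cz_3 = 11.5
r_3 = 2.5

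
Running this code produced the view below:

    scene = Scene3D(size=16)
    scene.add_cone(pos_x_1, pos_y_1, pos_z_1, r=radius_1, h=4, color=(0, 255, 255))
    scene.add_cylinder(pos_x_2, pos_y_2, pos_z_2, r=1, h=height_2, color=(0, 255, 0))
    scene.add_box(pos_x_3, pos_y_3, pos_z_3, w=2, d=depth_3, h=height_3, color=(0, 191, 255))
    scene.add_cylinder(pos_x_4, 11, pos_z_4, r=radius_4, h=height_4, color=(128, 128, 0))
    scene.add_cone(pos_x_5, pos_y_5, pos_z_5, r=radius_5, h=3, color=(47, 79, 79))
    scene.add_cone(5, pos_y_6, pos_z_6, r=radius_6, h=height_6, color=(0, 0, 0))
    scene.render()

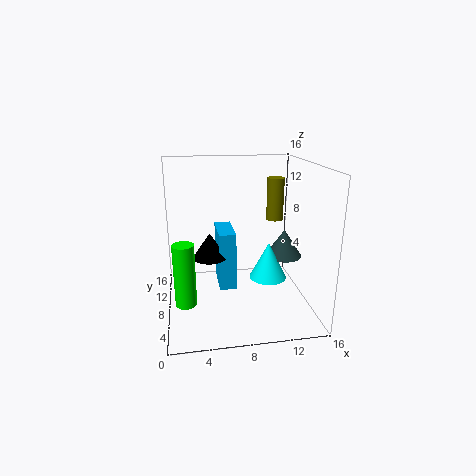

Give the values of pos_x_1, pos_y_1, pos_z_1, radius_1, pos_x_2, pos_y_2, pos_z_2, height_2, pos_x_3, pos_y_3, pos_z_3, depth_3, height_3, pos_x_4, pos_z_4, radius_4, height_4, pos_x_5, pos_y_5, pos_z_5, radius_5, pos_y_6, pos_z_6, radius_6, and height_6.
pos_x_1 = 11
pos_y_1 = 6
pos_z_1 = 4
radius_1 = 2
pos_x_2 = 2
pos_y_2 = 2
pos_z_2 = 4
height_2 = 6
pos_x_3 = 6
pos_y_3 = 9
pos_z_3 = 1
depth_3 = 5
height_3 = 7
pos_x_4 = 13
pos_z_4 = 9
radius_4 = 1
height_4 = 5
pos_x_5 = 13
pos_y_5 = 7
pos_z_5 = 6
radius_5 = 2
pos_y_6 = 10
pos_z_6 = 5
radius_6 = 2
height_6 = 3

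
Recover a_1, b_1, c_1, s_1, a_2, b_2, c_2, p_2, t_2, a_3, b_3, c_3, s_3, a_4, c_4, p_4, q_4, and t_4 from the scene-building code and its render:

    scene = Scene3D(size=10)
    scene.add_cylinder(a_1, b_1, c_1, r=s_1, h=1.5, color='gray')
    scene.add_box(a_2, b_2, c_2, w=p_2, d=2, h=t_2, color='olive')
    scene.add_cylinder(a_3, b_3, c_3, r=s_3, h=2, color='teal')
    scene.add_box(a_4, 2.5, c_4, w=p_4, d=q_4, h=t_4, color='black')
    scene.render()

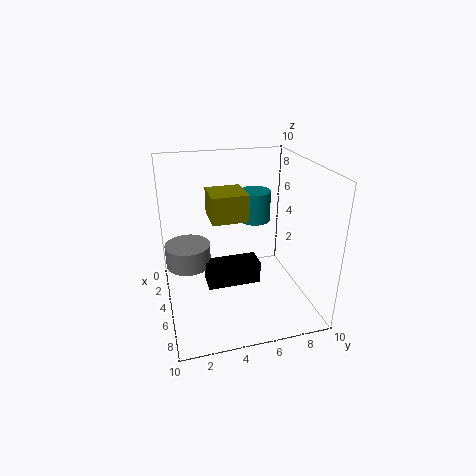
a_1 = 5; b_1 = 1.5; c_1 = 3.5; s_1 = 1.5; a_2 = 7; b_2 = 2.5; c_2 = 8; p_2 = 2; t_2 = 1.5; a_3 = 5.5; b_3 = 6; c_3 = 6.5; s_3 = 1; a_4 = 5.5; c_4 = 2.5; p_4 = 1.5; q_4 = 3.5; t_4 = 1.5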